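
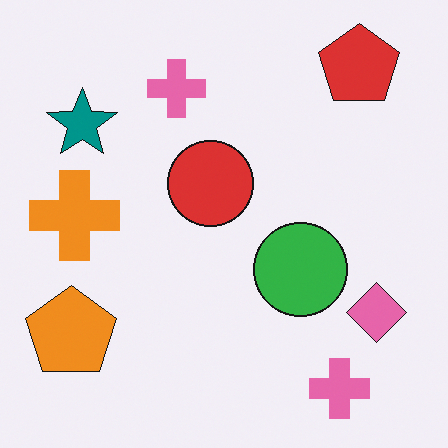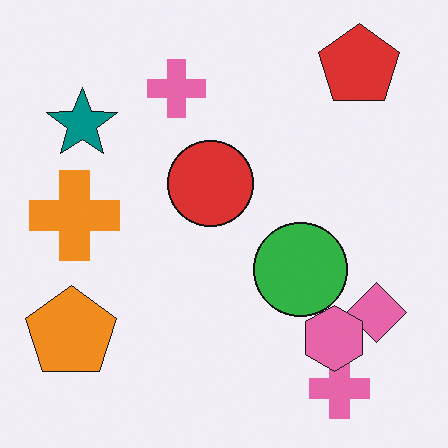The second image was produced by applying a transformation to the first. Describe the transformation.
The second image is the first overlaid with an additional pink hexagon.

A pink hexagon appears in the second image that is absent from the first.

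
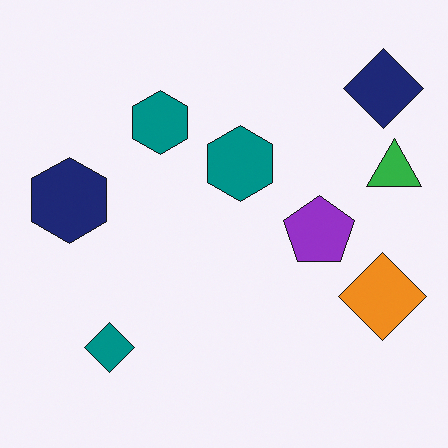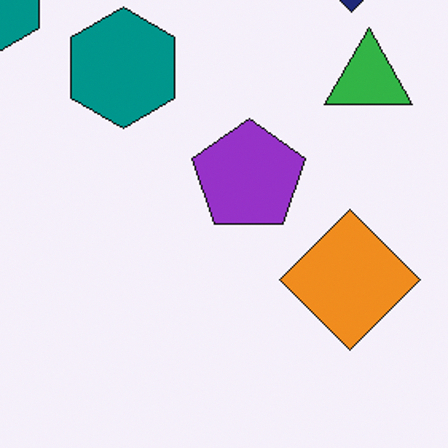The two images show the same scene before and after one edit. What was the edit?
The second image is the first cropped to a modestly smaller region and rescaled.

The visible shapes are larger and the field of view is narrower; shapes near the original edges may be partly or wholly outside the frame — a crop-and-rescale.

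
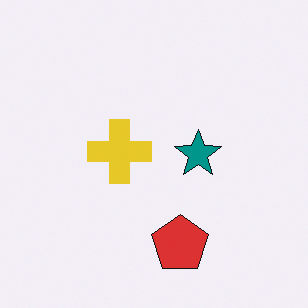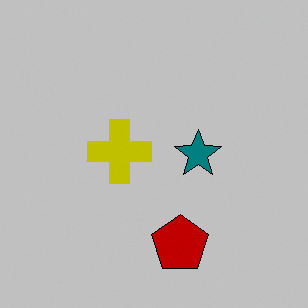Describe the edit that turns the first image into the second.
Aggressively posterized.

Each flat color has snapped to a coarser quantized level — most visibly, the near-white background has dropped to a flat grey.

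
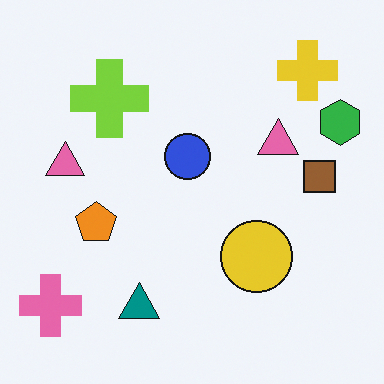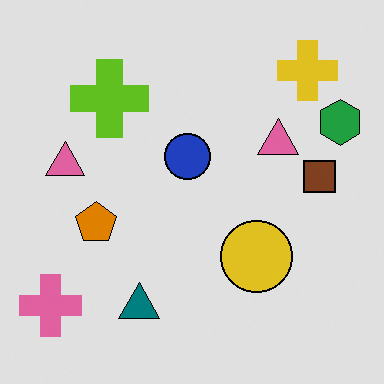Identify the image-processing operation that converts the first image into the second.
Posterized to a reduced palette.

Each flat color has snapped to a coarser quantized level — most visibly, the near-white background has dropped to a flat grey.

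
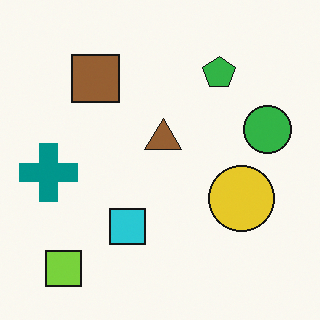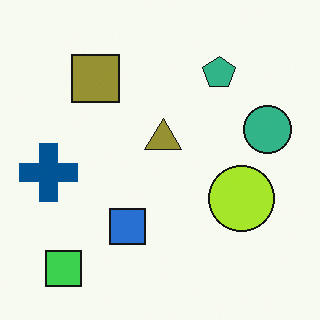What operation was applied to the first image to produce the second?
The second image is the first hue-shifted by a small amount.

Every shape's color has rotated by the same amount around the hue wheel — a uniform hue shift.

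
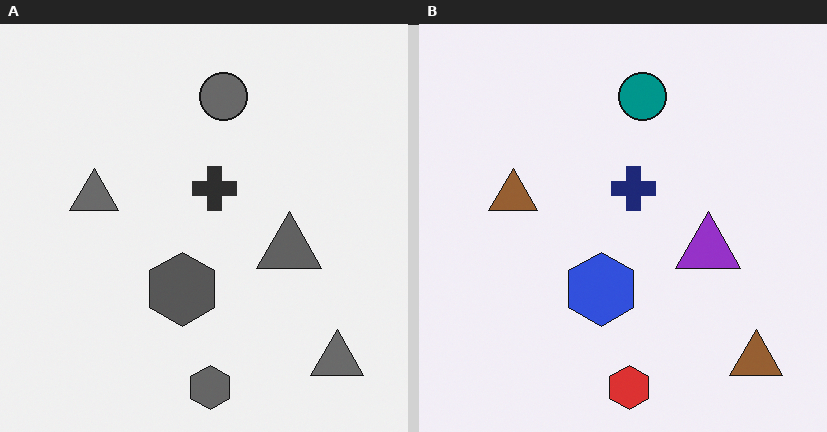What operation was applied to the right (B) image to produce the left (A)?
The left (A) image is the right (B) converted to grayscale.

All color is removed — every shape is now a shade of grey.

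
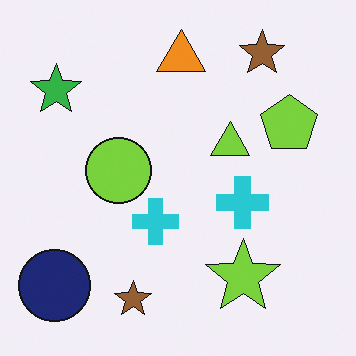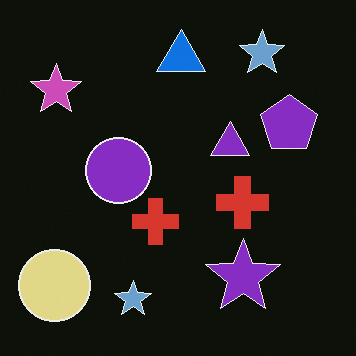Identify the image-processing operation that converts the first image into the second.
The second image is the first color-inverted (negative).

The light background has become dark and every shape's color is its complement — a photographic negative.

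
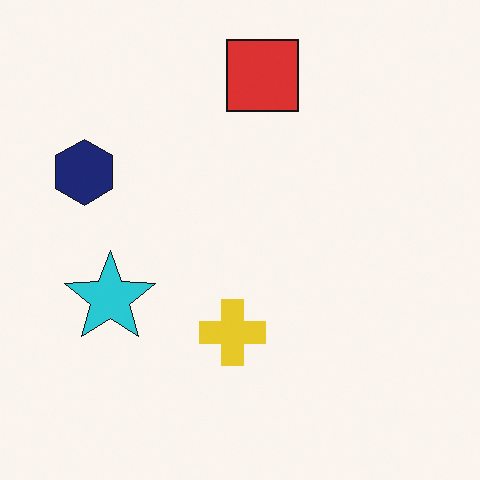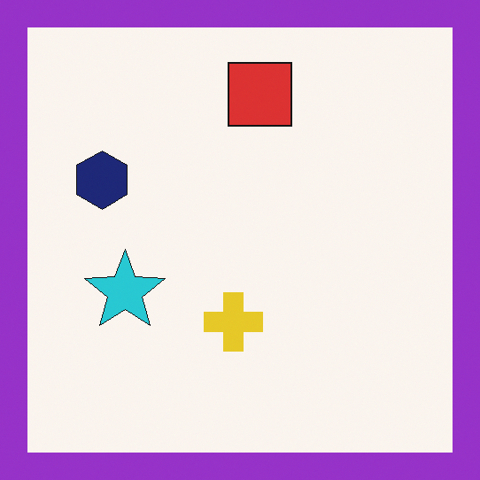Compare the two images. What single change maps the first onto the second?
Framed with a purple border.

A solid purple frame runs around the edge of the second image, with the content slightly shrunk inside it.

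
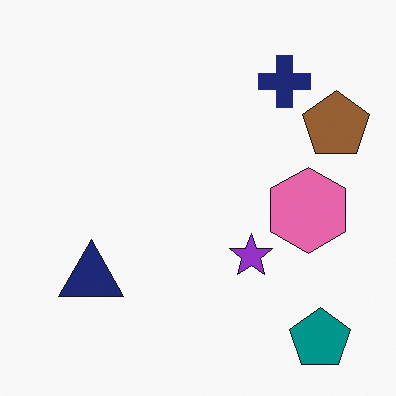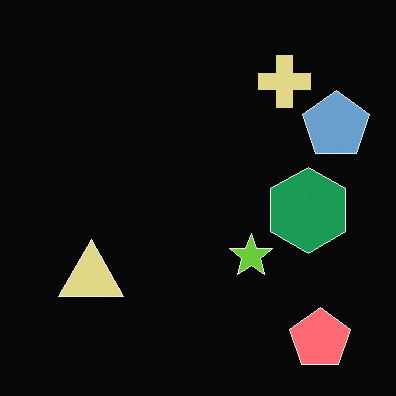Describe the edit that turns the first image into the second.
Color-inverted (negative).

The light background has become dark and every shape's color is its complement — a photographic negative.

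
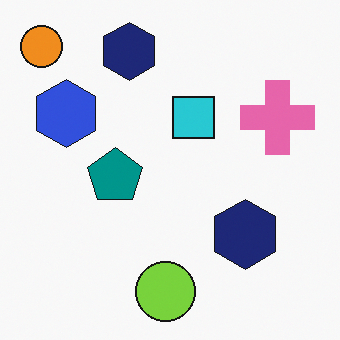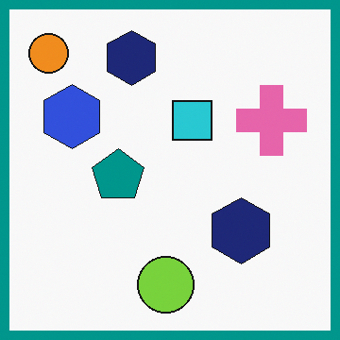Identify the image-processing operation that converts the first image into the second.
It was framed with a teal border.

A solid teal frame runs around the edge of the second image, with the content slightly shrunk inside it.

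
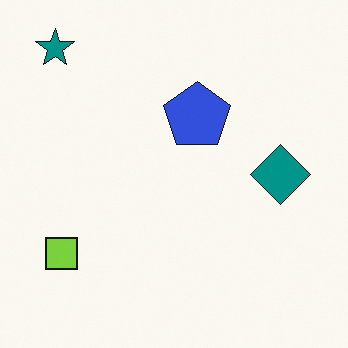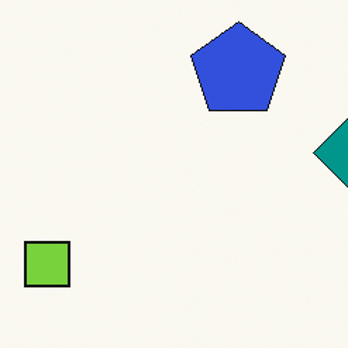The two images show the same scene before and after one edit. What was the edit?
This is the original image cropped to a modestly smaller region and rescaled.

The visible shapes are larger and the field of view is narrower; shapes near the original edges may be partly or wholly outside the frame — a crop-and-rescale.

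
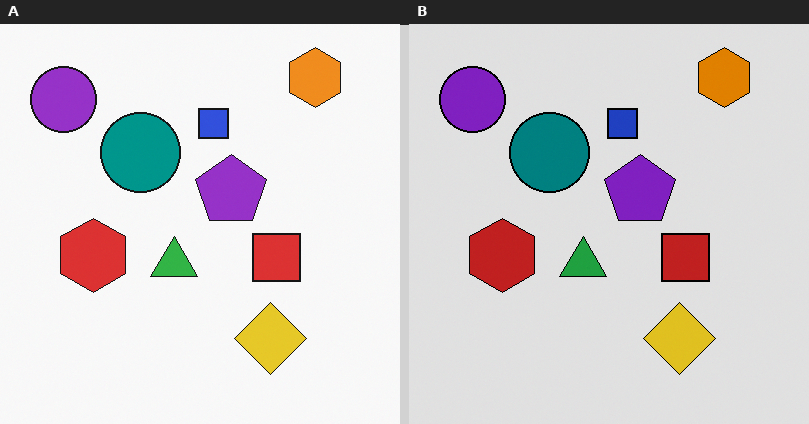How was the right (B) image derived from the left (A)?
This is the original image posterized to a reduced palette.

Each flat color has snapped to a coarser quantized level — most visibly, the near-white background has dropped to a flat grey.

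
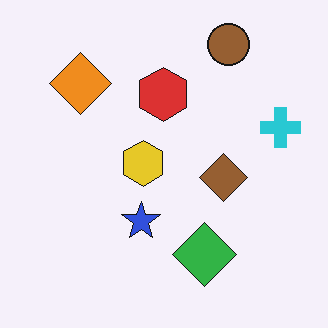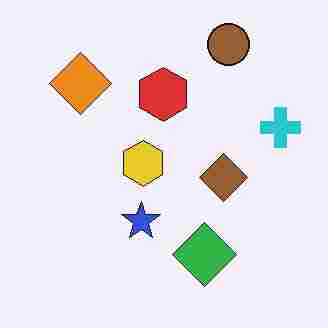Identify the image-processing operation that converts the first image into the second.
It was degraded with heavy JPEG compression.

Blocky 8×8 compression artifacts appear around shape edges and the flat background shows ringing — characteristic JPEG degradation.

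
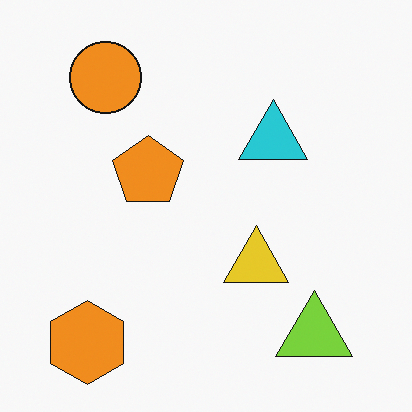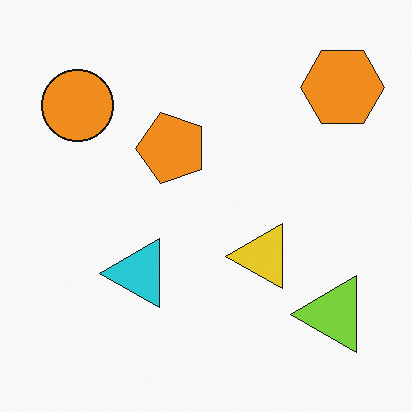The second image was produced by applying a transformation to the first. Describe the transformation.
It was transposed (reflected across the top-left ↔ bottom-right diagonal).

Shapes have swapped their row and column positions — what was in the top-right is now in the bottom-left — a diagonal reflection.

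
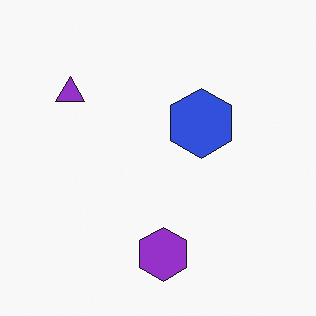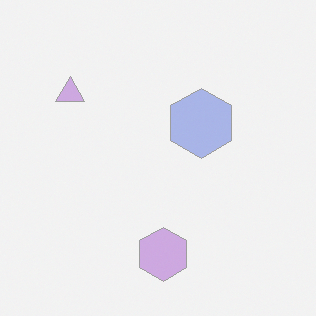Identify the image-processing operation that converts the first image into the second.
It was washed out (contrast reduced).

Tones are pushed toward mid-grey across the whole image — a global contrast change.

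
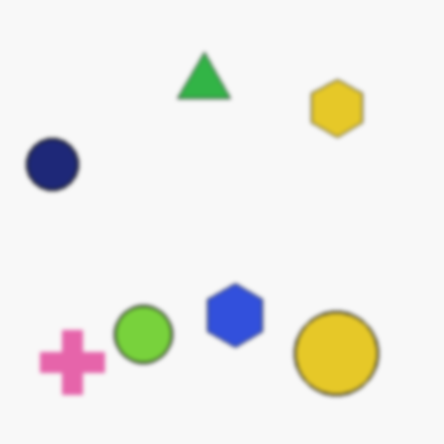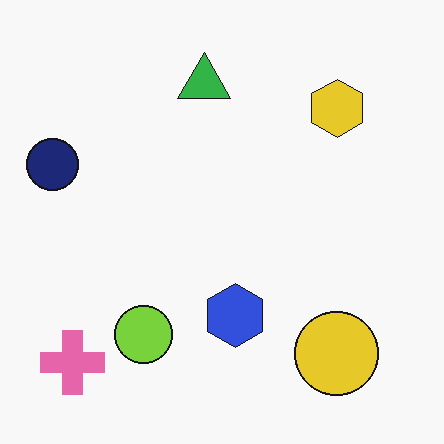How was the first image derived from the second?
The first image is the second lightly blurred.

Shape edges and outlines are uniformly softened across the whole image.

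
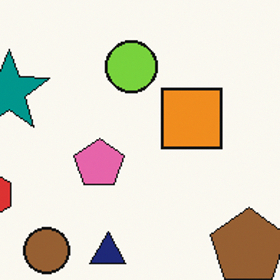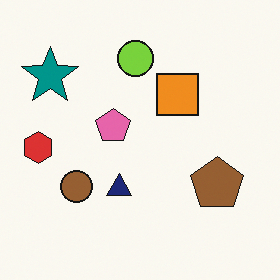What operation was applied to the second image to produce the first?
This is the original image cropped slightly and scaled back up.

The visible shapes are larger and the field of view is narrower; shapes near the original edges may be partly or wholly outside the frame — a crop-and-rescale.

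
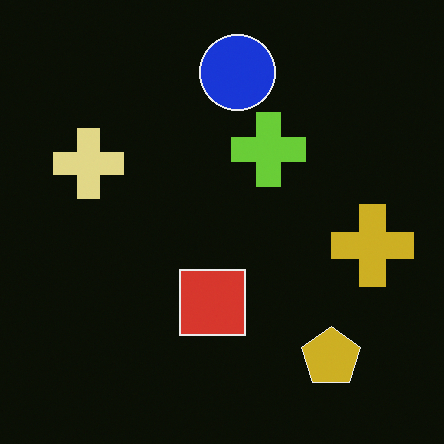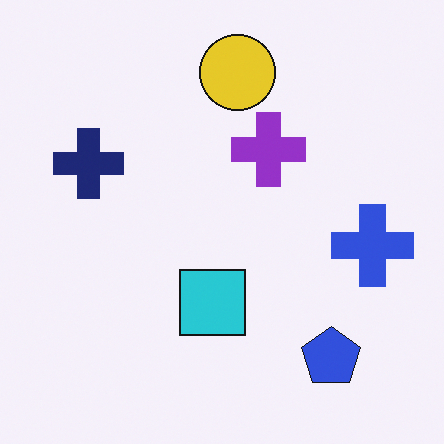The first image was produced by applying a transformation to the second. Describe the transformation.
Color-inverted (negative).

The light background has become dark and every shape's color is its complement — a photographic negative.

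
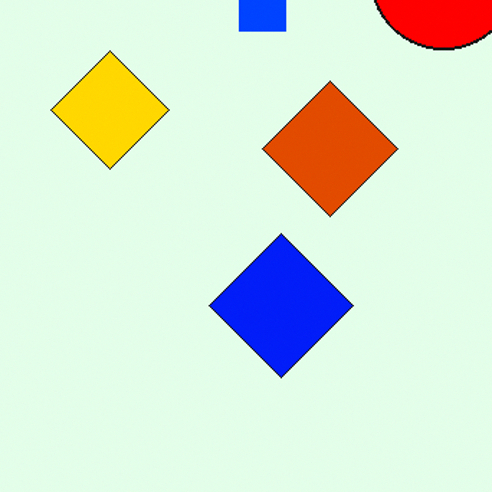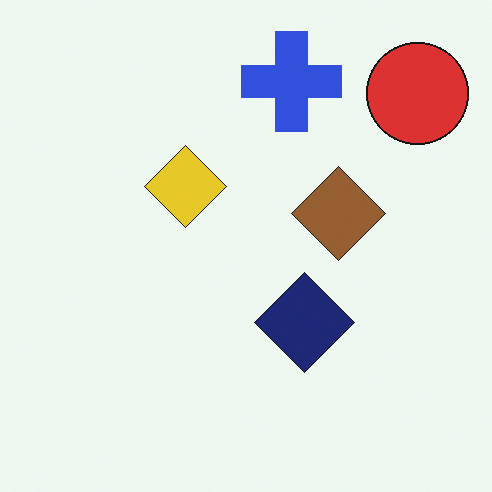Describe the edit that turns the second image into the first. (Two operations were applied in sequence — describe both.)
The transformation is: heavily oversaturated, then cropped slightly and scaled back up.

All colors are more vivid — a global saturation change. The visible shapes are larger and the field of view is narrower; shapes near the original edges may be partly or wholly outside the frame — a crop-and-rescale.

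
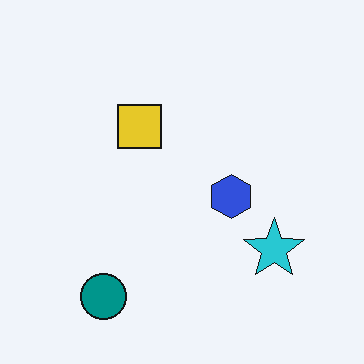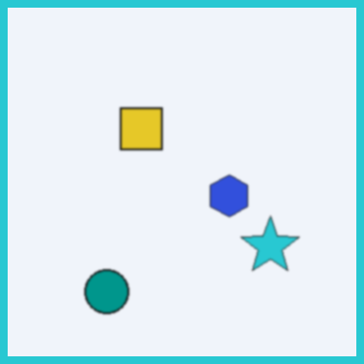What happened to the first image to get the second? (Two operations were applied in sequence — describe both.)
The transformation is: slightly softened, then framed with a cyan border.

Shape edges and outlines are uniformly softened across the whole image. A solid cyan frame runs around the edge of the second image, with the content slightly shrunk inside it.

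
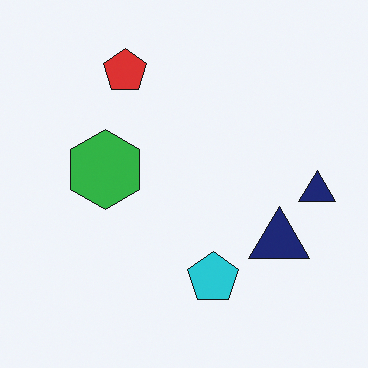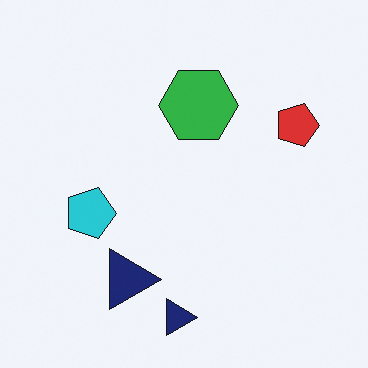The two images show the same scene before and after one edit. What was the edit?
It was rotated 90° clockwise.

The red pentagon sits in the top of the first image and the right of the second — consistent with a whole-image 90° clockwise rotation.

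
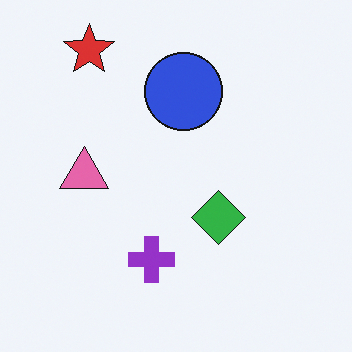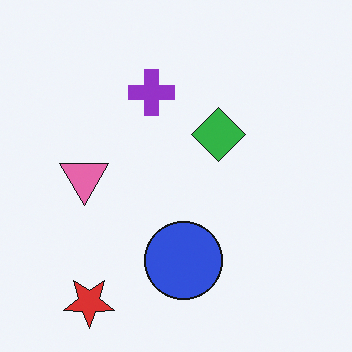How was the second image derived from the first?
The transformation is: flipped vertically (top ↔ bottom).

The red star is in the top-left of the first image and the bottom-left of the second — shapes on opposite sides of the horizontal midline have swapped in a mirror flip.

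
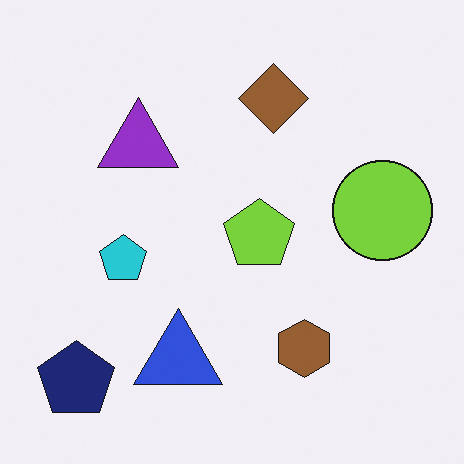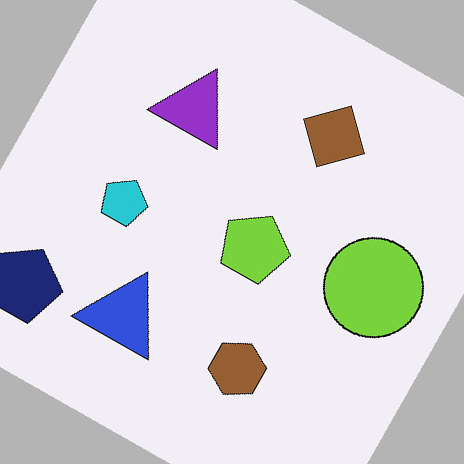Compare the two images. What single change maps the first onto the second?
The transformation is: rotated clockwise by a clearly visible amount.

Every shape is tilted by the same angle and the image corners show triangular fill wedges — a whole-image rotation by a non-right angle.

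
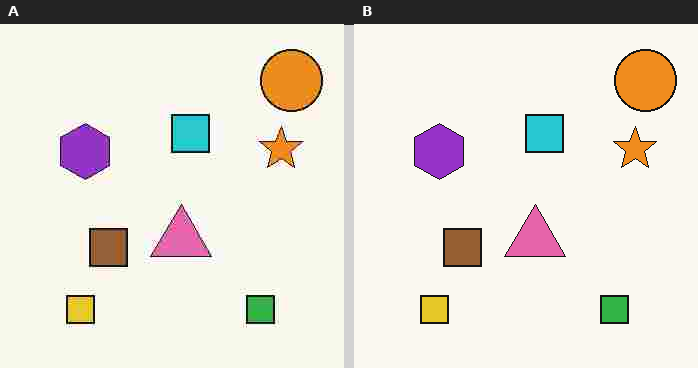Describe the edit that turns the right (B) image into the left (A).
It was degraded with heavy JPEG compression.

Blocky 8×8 compression artifacts appear around shape edges and the flat background shows ringing — characteristic JPEG degradation.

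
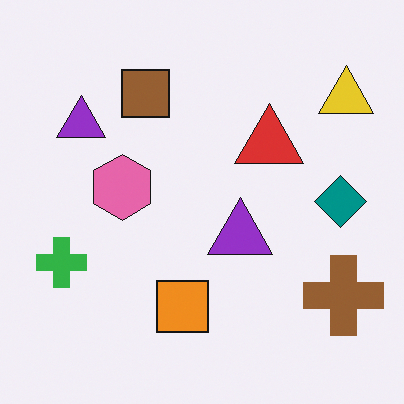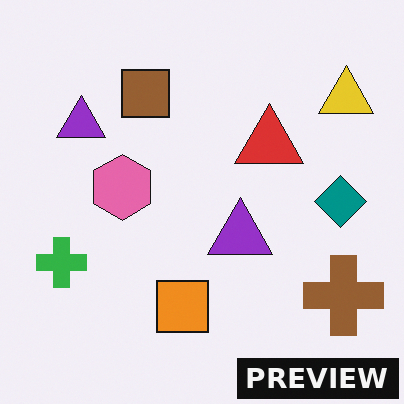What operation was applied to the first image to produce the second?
Watermarked with the text "PREVIEW" in the lower-right corner.

A dark label reading "PREVIEW" appears in the lower-right corner.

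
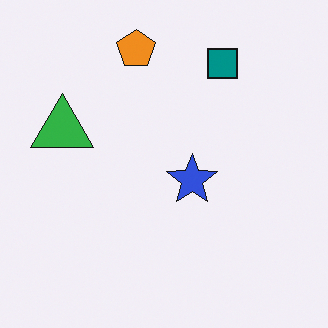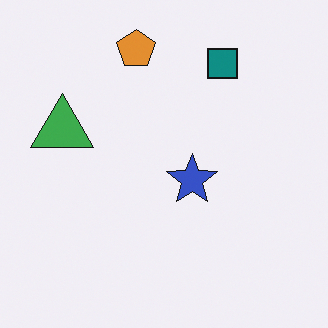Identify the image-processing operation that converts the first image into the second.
The image was slightly desaturated.

All colors are more muted and greyish — a global saturation change.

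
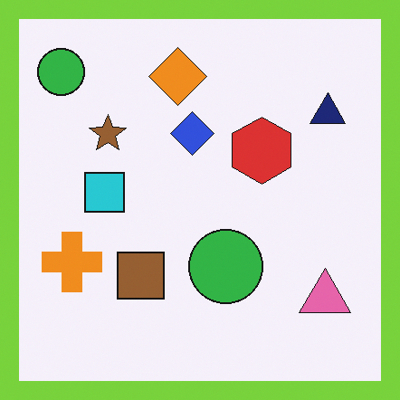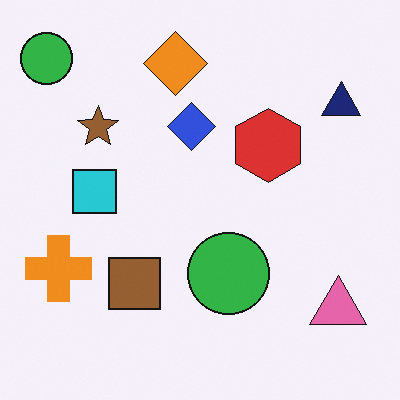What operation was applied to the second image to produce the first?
The image was framed with a lime border.

A solid lime frame runs around the edge of the first image, with the content slightly shrunk inside it.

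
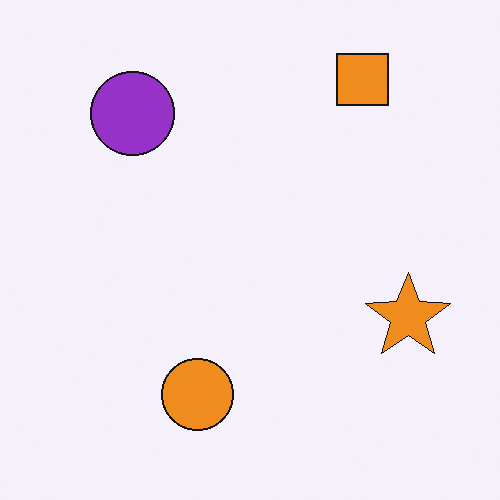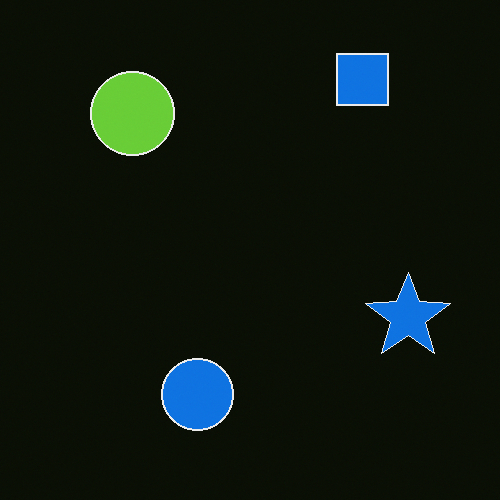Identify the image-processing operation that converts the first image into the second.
This is the original image color-inverted (negative).

The light background has become dark and every shape's color is its complement — a photographic negative.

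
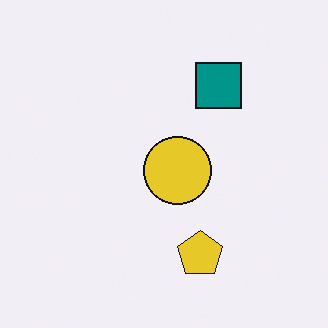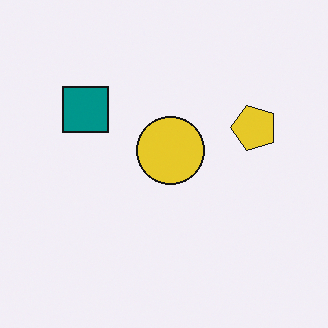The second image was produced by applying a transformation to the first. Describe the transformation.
Rotated 90° counter-clockwise.

The yellow pentagon sits in the bottom of the first image and the right of the second — consistent with a whole-image 90° counter-clockwise rotation.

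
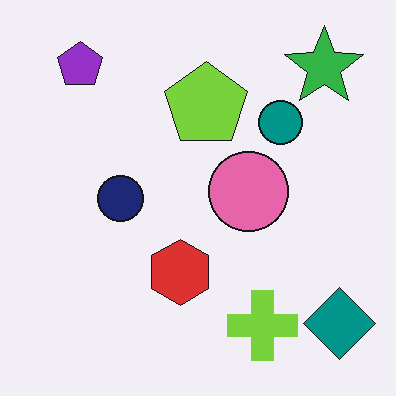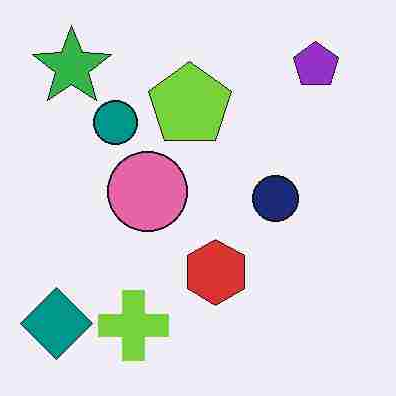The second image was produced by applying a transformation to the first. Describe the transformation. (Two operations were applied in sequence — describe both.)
It was heavily JPEG-compressed with obvious blocking artifacts, then flipped horizontally (left ↔ right).

Blocky 8×8 compression artifacts appear around shape edges and the flat background shows ringing — characteristic JPEG degradation. The teal diamond is in the bottom-right of the first image and the bottom-left of the second — shapes on opposite sides of the vertical midline have swapped in a mirror flip.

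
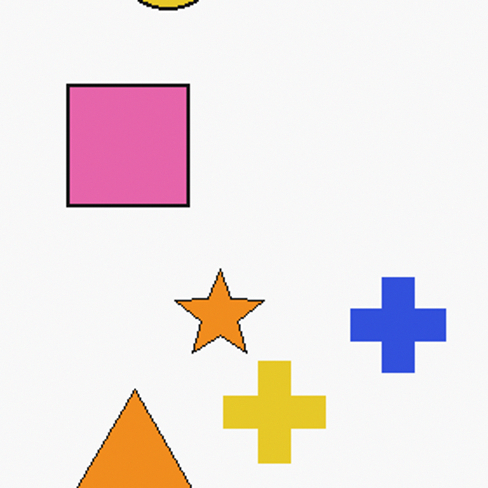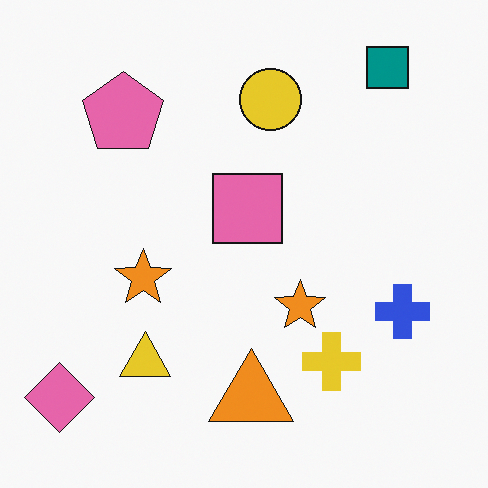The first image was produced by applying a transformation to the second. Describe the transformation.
This is the original image cropped tightly and scaled back up.

The visible shapes are larger and the field of view is narrower; shapes near the original edges may be partly or wholly outside the frame — a crop-and-rescale.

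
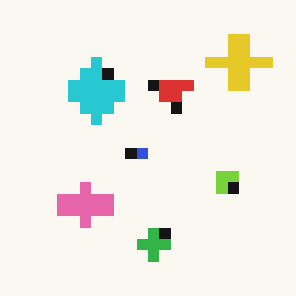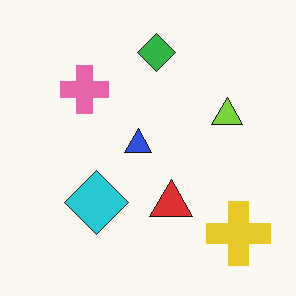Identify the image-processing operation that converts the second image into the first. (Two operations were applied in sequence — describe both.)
The image was heavily pixelated into large blocks, then flipped vertically (top ↔ bottom).

Shapes are reduced to large square blocks; fine edges and outlines are lost — a downscale-then-upscale (mosaic) effect. The green diamond is in the top of the second image and the bottom of the first — shapes on opposite sides of the horizontal midline have swapped in a mirror flip.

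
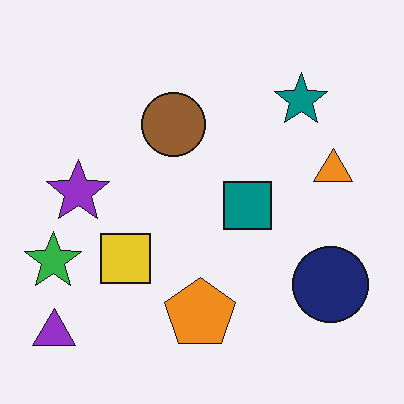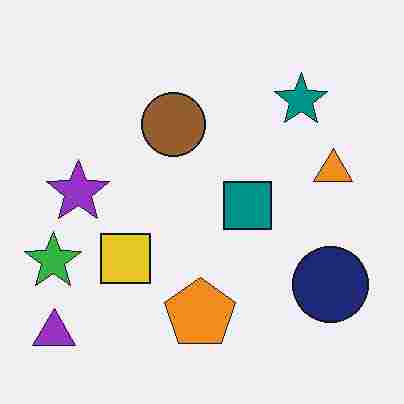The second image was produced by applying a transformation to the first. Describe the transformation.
It was heavily JPEG-compressed with obvious blocking artifacts.

Blocky 8×8 compression artifacts appear around shape edges and the flat background shows ringing — characteristic JPEG degradation.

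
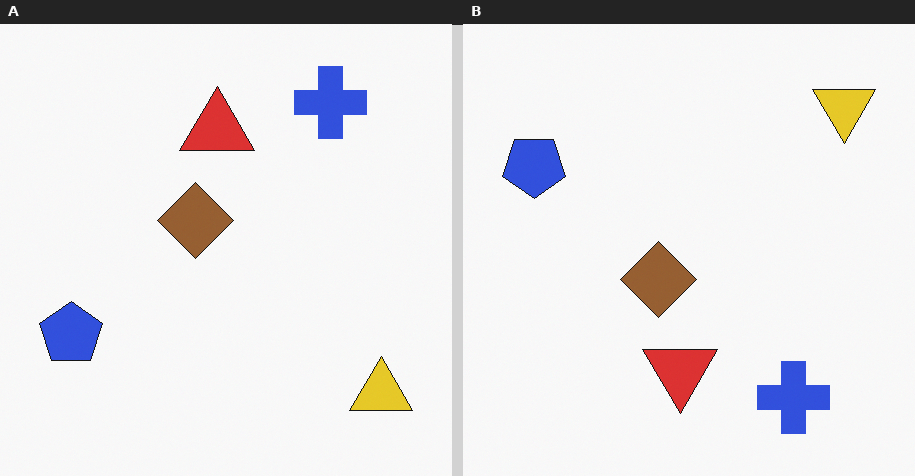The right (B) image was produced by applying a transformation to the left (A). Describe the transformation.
The transformation is: flipped vertically (top ↔ bottom).

The blue cross is in the top-right of the left (A) image and the bottom-right of the right (B) — shapes on opposite sides of the horizontal midline have swapped in a mirror flip.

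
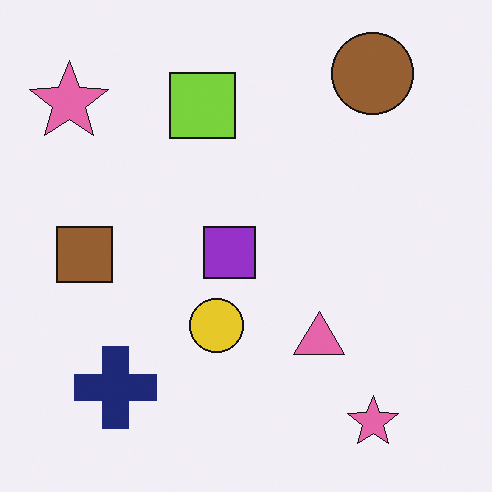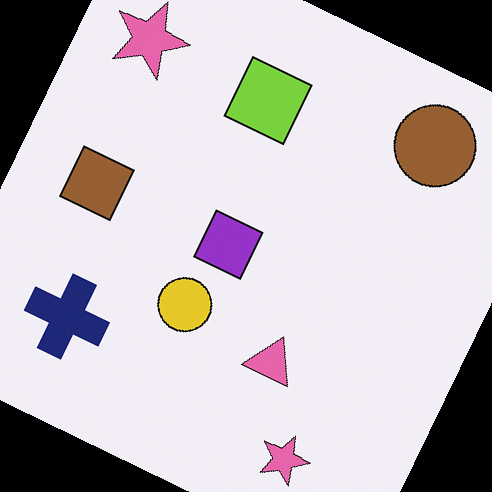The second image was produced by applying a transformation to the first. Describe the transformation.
The second image is the first rotated clockwise by a moderate amount.

Every shape is tilted by the same angle and the image corners show triangular fill wedges — a whole-image rotation by a non-right angle.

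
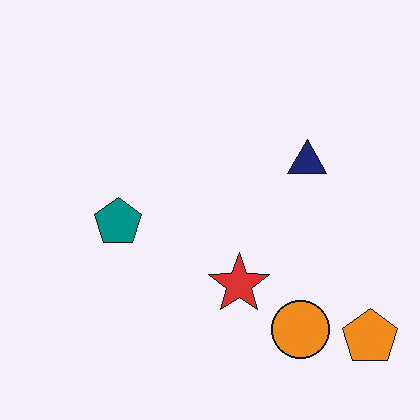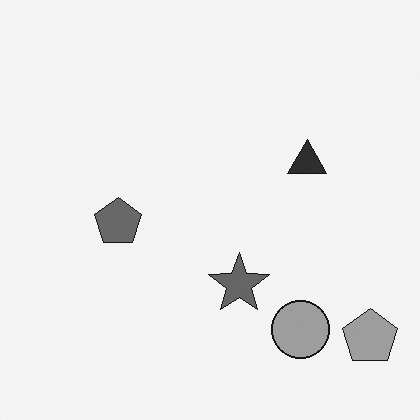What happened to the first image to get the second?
This is the original image converted to grayscale.

All color is removed — every shape is now a shade of grey.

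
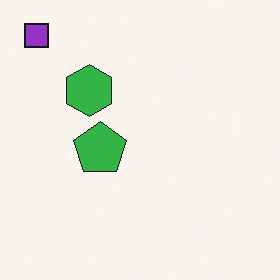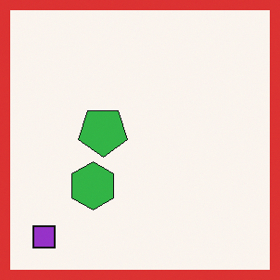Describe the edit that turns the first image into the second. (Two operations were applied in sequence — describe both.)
The second image is the first flipped vertically (top ↔ bottom), then framed with a red border.

The purple square is in the top-left of the first image and the bottom-left of the second — shapes on opposite sides of the horizontal midline have swapped in a mirror flip. A solid red frame runs around the edge of the second image, with the content slightly shrunk inside it.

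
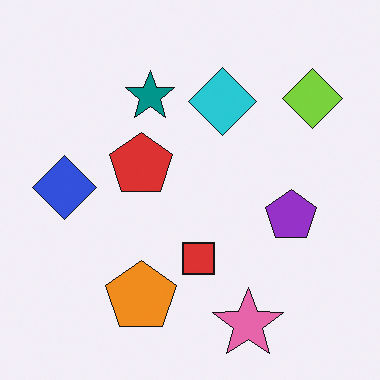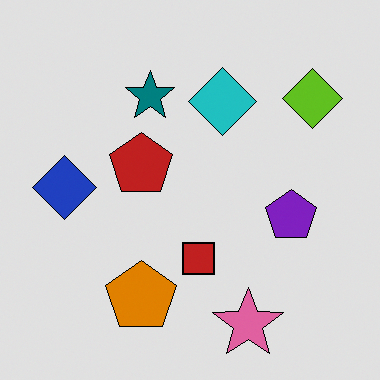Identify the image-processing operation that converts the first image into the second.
The second image is the first moderately posterized.

Each flat color has snapped to a coarser quantized level — most visibly, the near-white background has dropped to a flat grey.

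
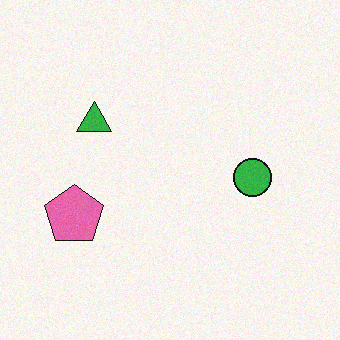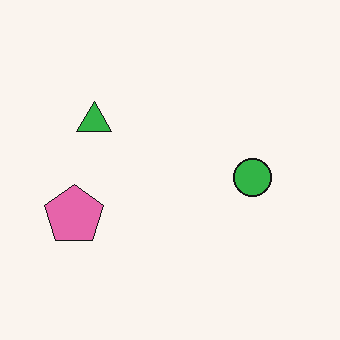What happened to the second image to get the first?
The transformation is: degraded with a light layer of grain.

Random speckle covers the whole image, including the flat background.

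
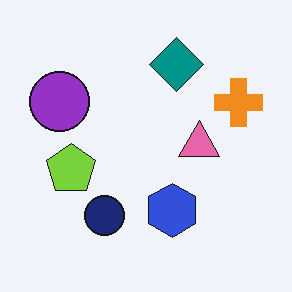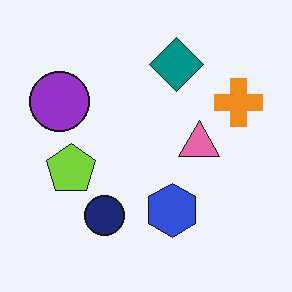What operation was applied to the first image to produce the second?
This is the original image JPEG-compressed with visible artifacts.

Blocky 8×8 compression artifacts appear around shape edges and the flat background shows ringing — characteristic JPEG degradation.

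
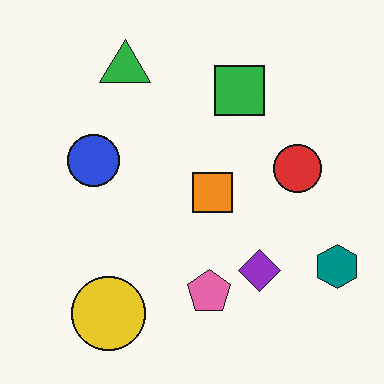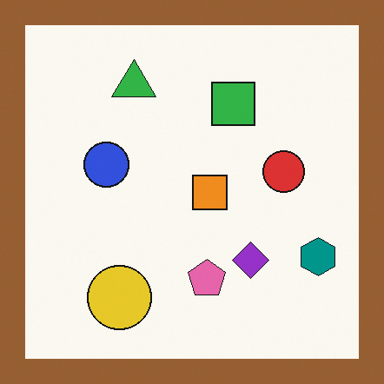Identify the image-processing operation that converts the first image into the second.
The image was framed with a brown border.

A solid brown frame runs around the edge of the second image, with the content slightly shrunk inside it.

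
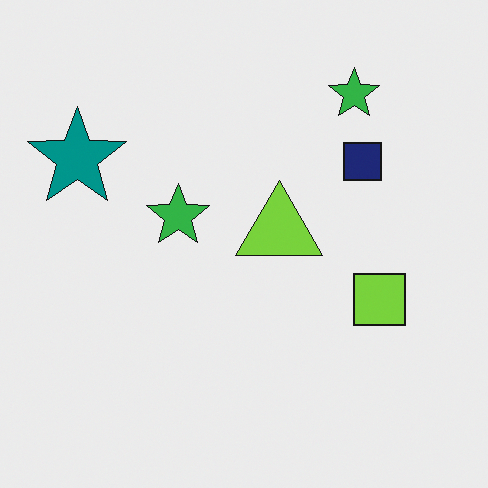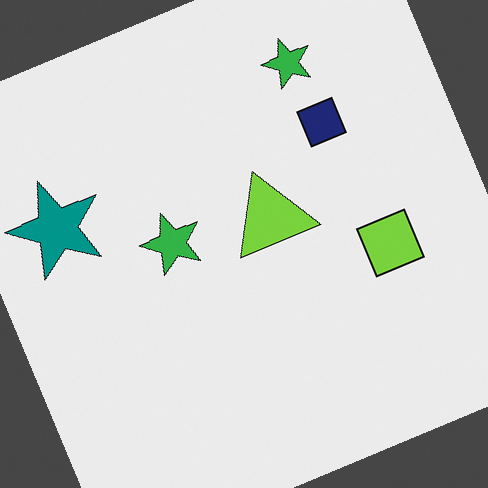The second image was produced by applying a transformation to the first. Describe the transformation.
The second image is the first rotated counter-clockwise by a clearly visible amount.

Every shape is tilted by the same angle and the image corners show triangular fill wedges — a whole-image rotation by a non-right angle.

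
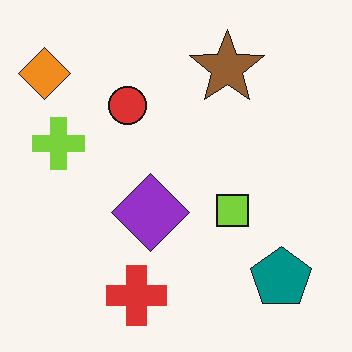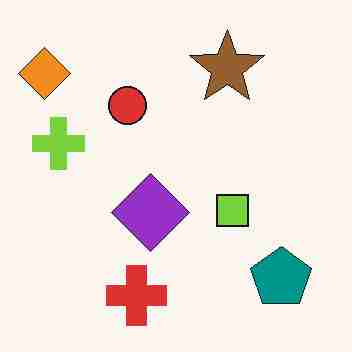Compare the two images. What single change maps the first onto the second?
It was degraded with heavy JPEG compression.

Blocky 8×8 compression artifacts appear around shape edges and the flat background shows ringing — characteristic JPEG degradation.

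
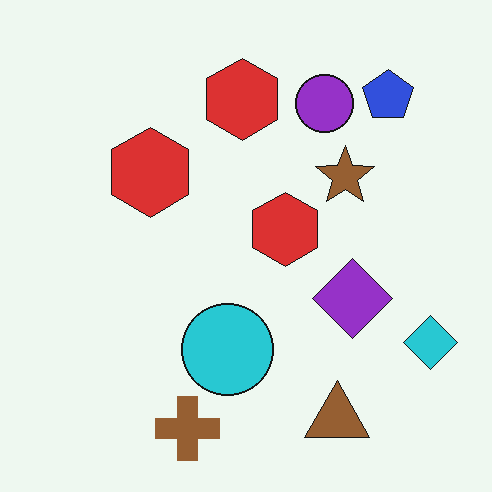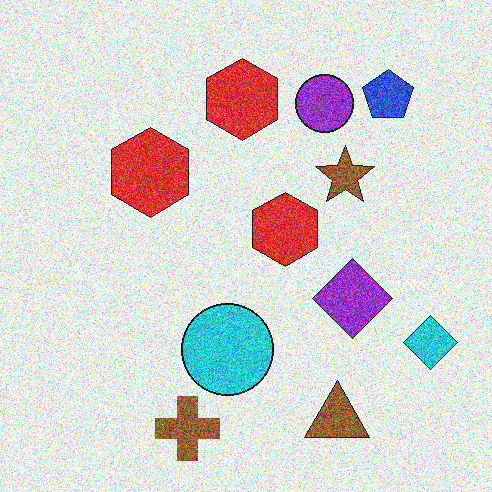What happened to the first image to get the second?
Degraded with a thick layer of grain.

Random speckle covers the whole image, including the flat background.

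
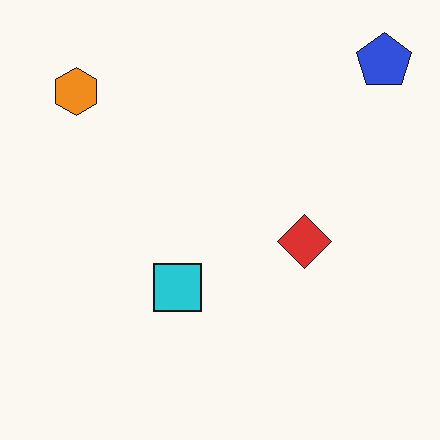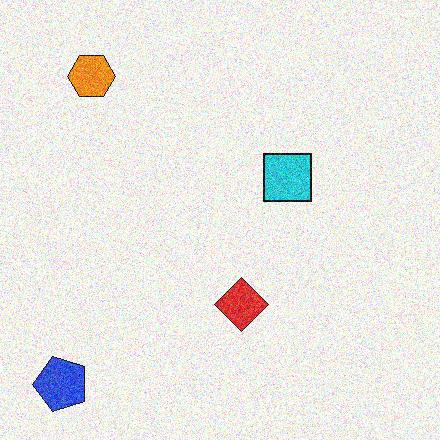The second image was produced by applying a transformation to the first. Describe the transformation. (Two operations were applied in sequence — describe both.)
The image was degraded with strong gaussian noise, then transposed (reflected across the top-left ↔ bottom-right diagonal).

Random speckle covers the whole image, including the flat background. Shapes have swapped their row and column positions — what was in the top-right is now in the bottom-left — a diagonal reflection.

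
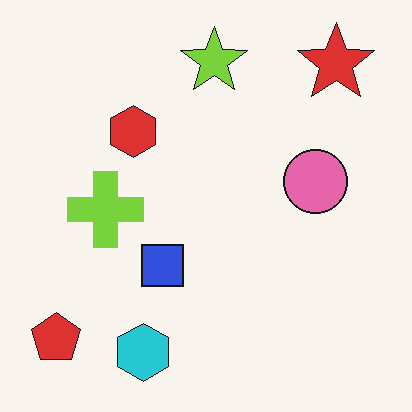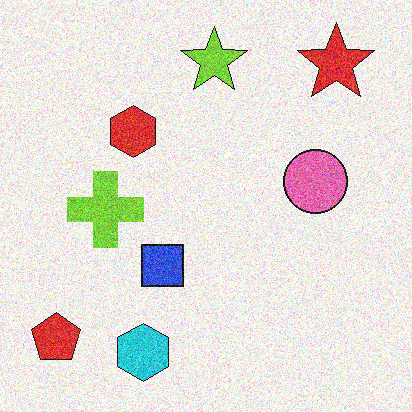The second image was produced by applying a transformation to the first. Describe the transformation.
The transformation is: degraded with strong gaussian noise.

Random speckle covers the whole image, including the flat background.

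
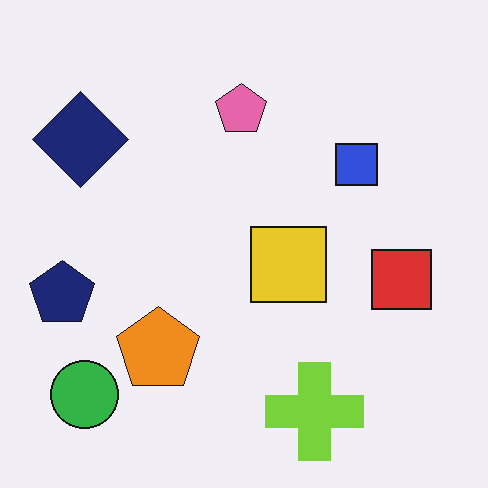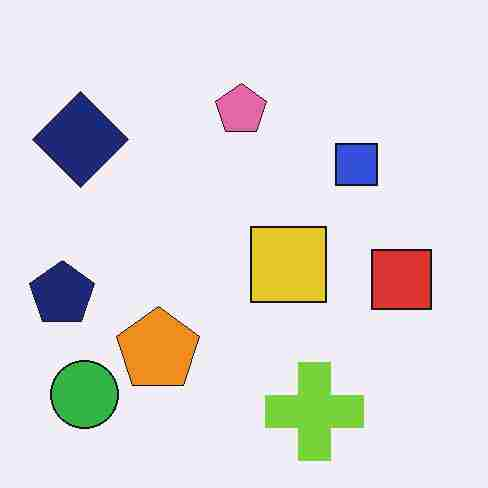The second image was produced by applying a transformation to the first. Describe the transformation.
Degraded with heavy JPEG compression.

Blocky 8×8 compression artifacts appear around shape edges and the flat background shows ringing — characteristic JPEG degradation.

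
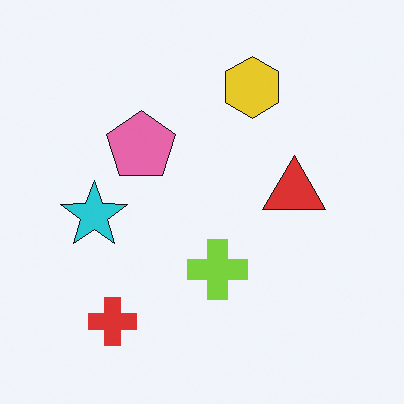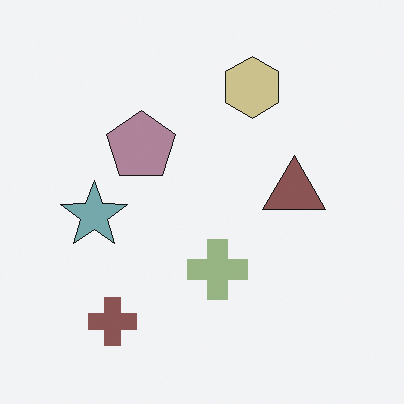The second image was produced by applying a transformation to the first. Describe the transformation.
The transformation is: made much more muted (saturation change).

All colors are more muted and greyish — a global saturation change.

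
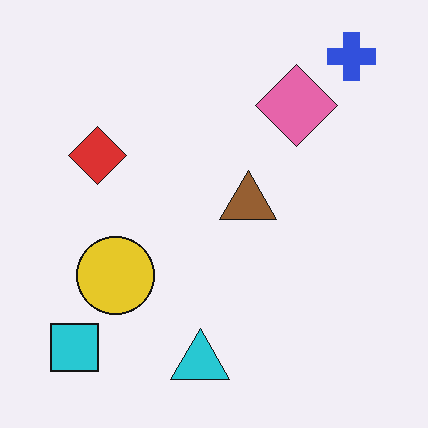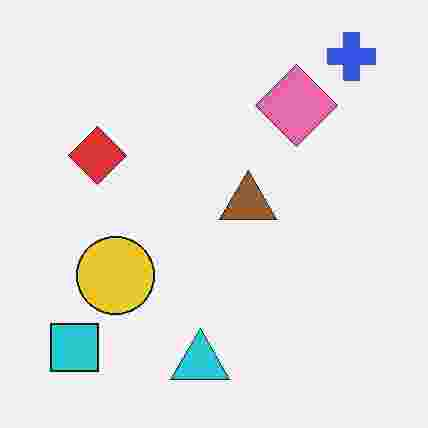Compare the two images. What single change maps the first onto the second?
Degraded with heavy JPEG compression.

Blocky 8×8 compression artifacts appear around shape edges and the flat background shows ringing — characteristic JPEG degradation.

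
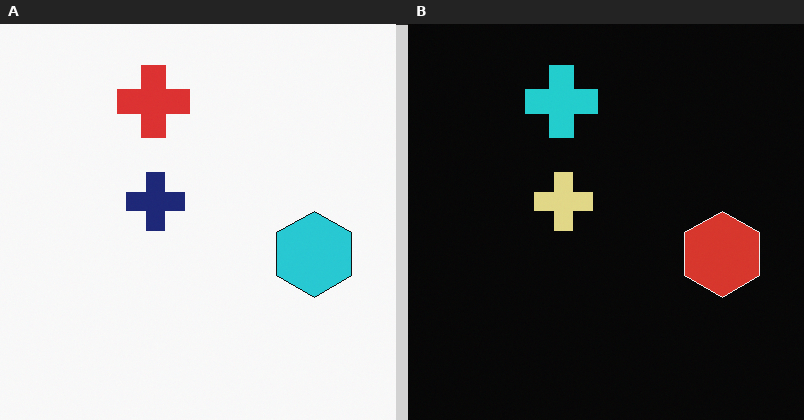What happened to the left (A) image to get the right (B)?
The image was color-inverted (negative).

The light background has become dark and every shape's color is its complement — a photographic negative.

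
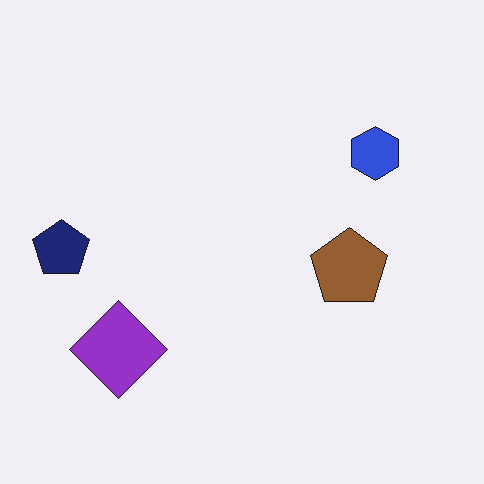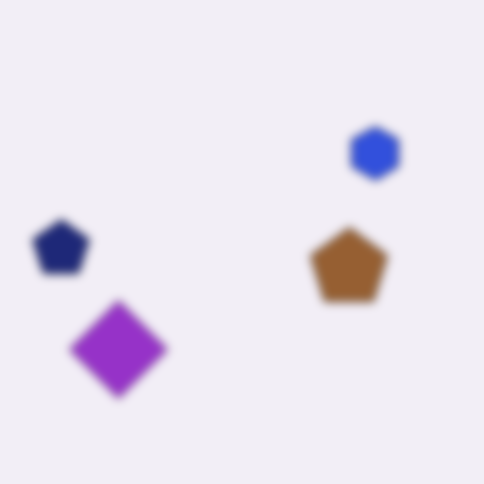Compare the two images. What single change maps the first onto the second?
The second image is the first moderately blurred.

Shape edges and outlines are uniformly softened across the whole image.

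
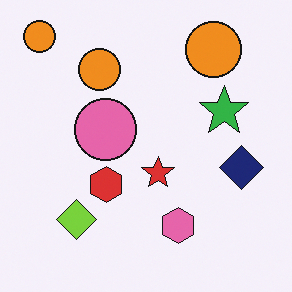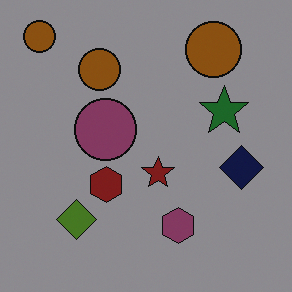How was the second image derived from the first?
Substantially darkened.

Every pixel — background and shapes alike — is uniformly darkened.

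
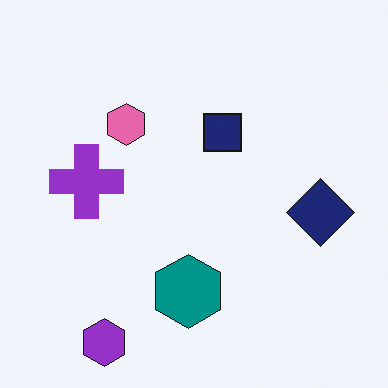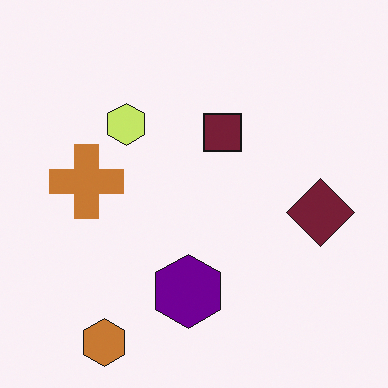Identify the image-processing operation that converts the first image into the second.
The image was hue-shifted noticeably.

Every shape's color has rotated by the same amount around the hue wheel — a uniform hue shift.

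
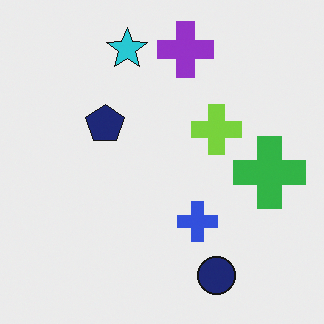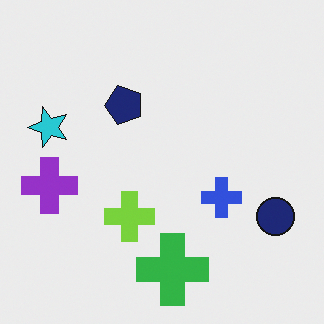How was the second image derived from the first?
The transformation is: transposed (reflected across the top-left ↔ bottom-right diagonal).

Shapes have swapped their row and column positions — what was in the top-right is now in the bottom-left — a diagonal reflection.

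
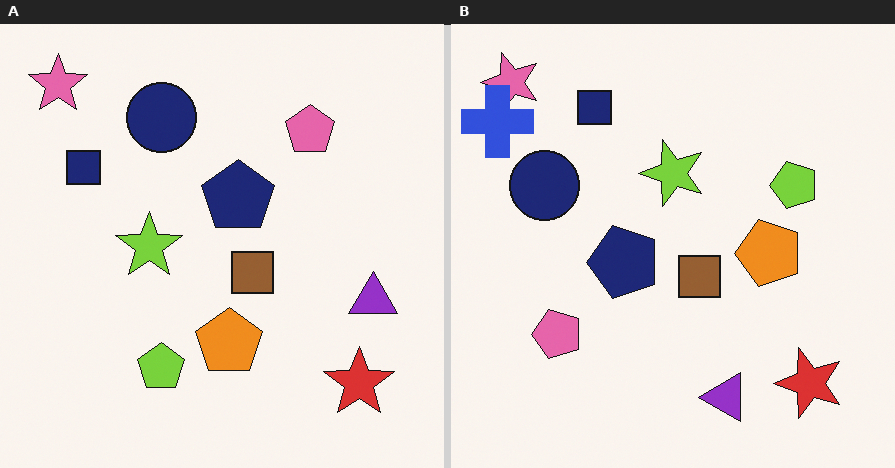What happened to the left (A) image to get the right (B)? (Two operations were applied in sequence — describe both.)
The transformation is: transposed (reflected across the top-left ↔ bottom-right diagonal), then overlaid with an additional blue cross.

Shapes have swapped their row and column positions — what was in the top-right is now in the bottom-left — a diagonal reflection. A blue cross appears in the right (B) image that is absent from the left (A).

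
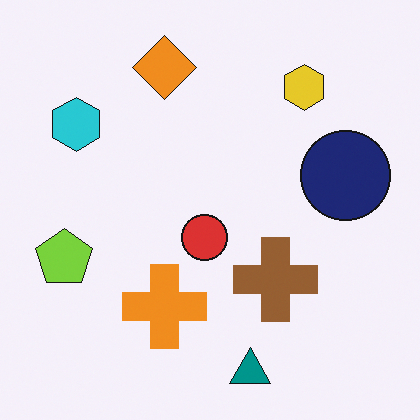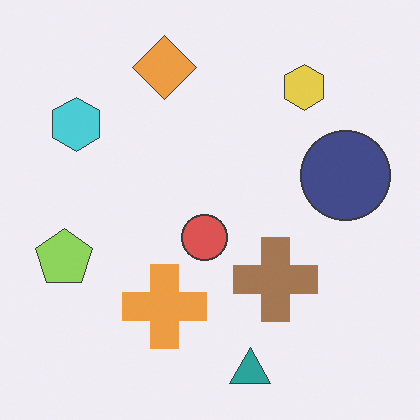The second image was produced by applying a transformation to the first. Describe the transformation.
It was given slightly reduced contrast.

Tones are pushed toward mid-grey across the whole image — a global contrast change.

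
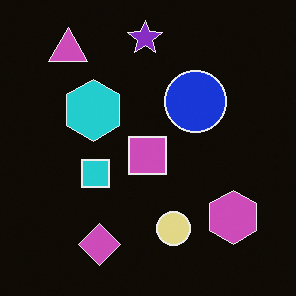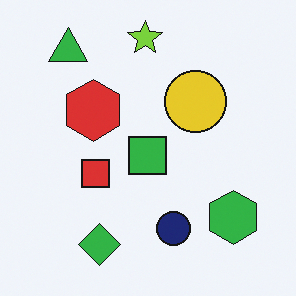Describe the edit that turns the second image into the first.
The image was color-inverted (negative).

The light background has become dark and every shape's color is its complement — a photographic negative.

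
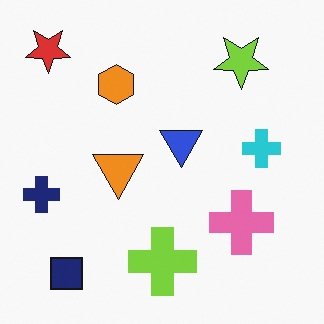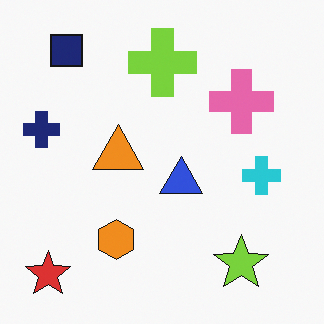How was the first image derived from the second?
The transformation is: flipped vertically (top ↔ bottom).

The navy square is in the top-left of the second image and the bottom-left of the first — shapes on opposite sides of the horizontal midline have swapped in a mirror flip.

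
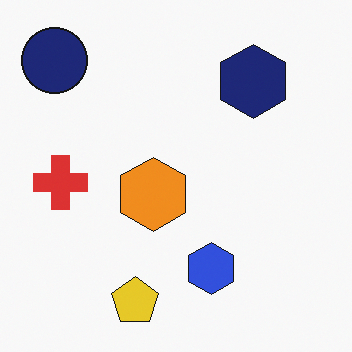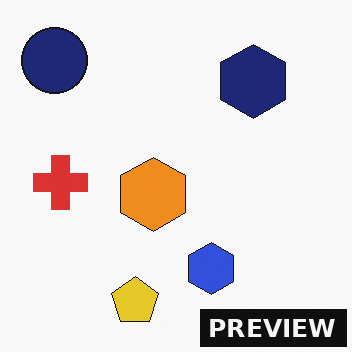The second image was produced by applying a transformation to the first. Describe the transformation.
The image was watermarked with the text "PREVIEW" in the lower-right corner.

A dark label reading "PREVIEW" appears in the lower-right corner.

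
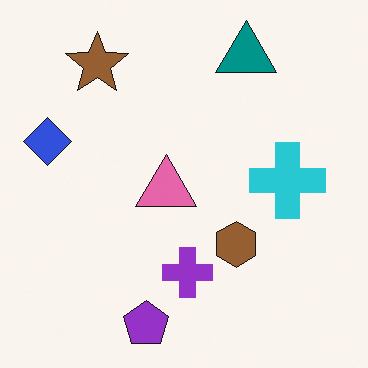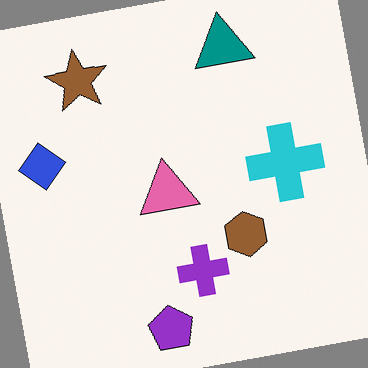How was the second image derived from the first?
Rotated counter-clockwise by a few degrees.

Every shape is tilted by the same angle and the image corners show triangular fill wedges — a whole-image rotation by a non-right angle.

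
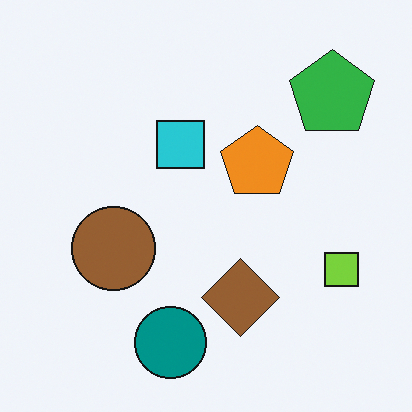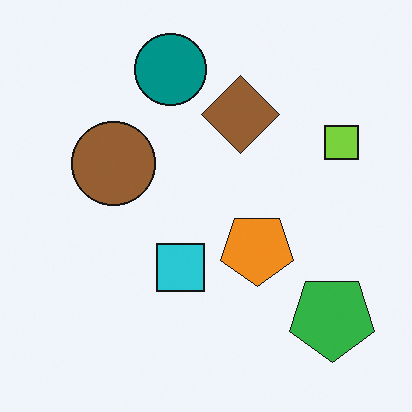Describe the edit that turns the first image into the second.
It was flipped vertically (top ↔ bottom).

The teal circle is in the bottom of the first image and the top of the second — shapes on opposite sides of the horizontal midline have swapped in a mirror flip.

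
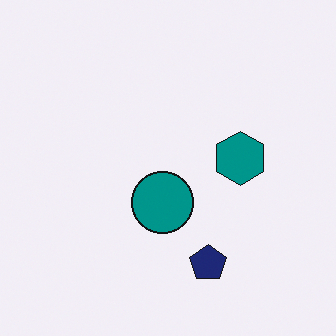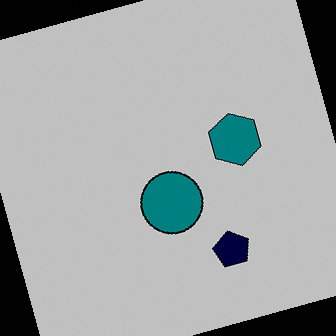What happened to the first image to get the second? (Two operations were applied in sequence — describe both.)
This is the original image heavily posterized to just a handful of flat colors, then rotated counter-clockwise by a clearly visible amount.

Each flat color has snapped to a coarser quantized level — most visibly, the near-white background has dropped to a flat grey. Every shape is tilted by the same angle and the image corners show triangular fill wedges — a whole-image rotation by a non-right angle.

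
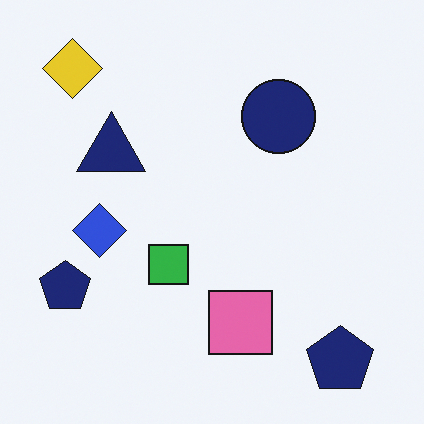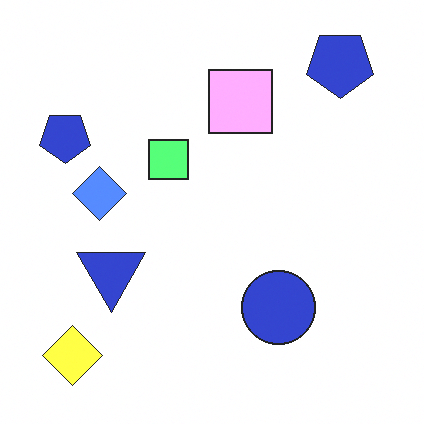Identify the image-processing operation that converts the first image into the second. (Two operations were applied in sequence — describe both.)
The image was flipped vertically (top ↔ bottom), then substantially brightened.

The yellow diamond is in the top-left of the first image and the bottom-left of the second — shapes on opposite sides of the horizontal midline have swapped in a mirror flip. Every pixel — background and shapes alike — is uniformly brightened.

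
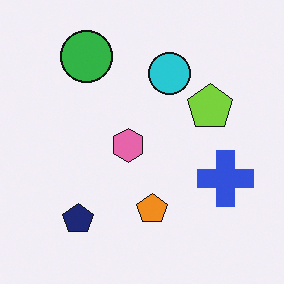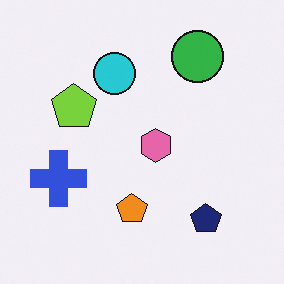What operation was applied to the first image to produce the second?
The image was flipped horizontally (left ↔ right).

The blue cross is in the right of the first image and the left of the second — shapes on opposite sides of the vertical midline have swapped in a mirror flip.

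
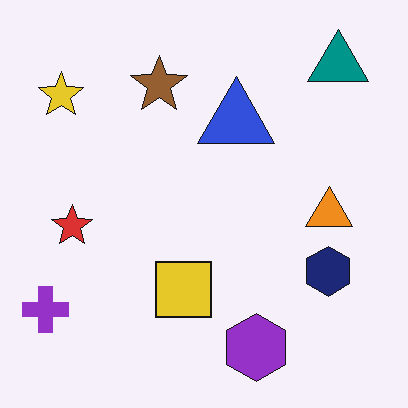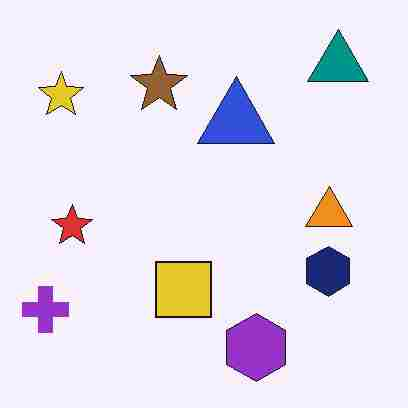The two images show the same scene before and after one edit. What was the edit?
The image was degraded with heavy JPEG compression.

Blocky 8×8 compression artifacts appear around shape edges and the flat background shows ringing — characteristic JPEG degradation.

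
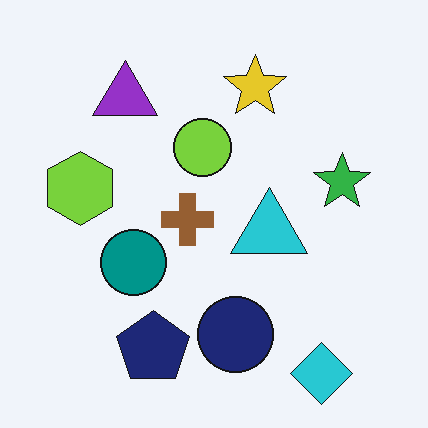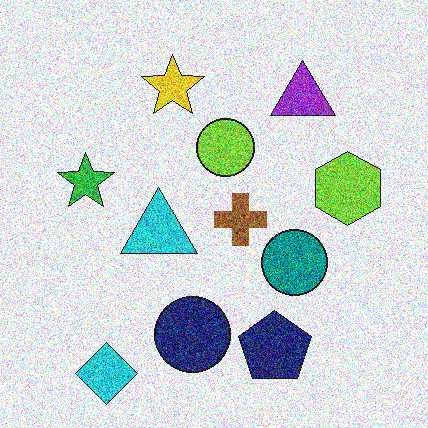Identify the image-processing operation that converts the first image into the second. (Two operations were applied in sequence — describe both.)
Flipped horizontally (left ↔ right), then degraded with heavy additive noise.

The lime hexagon is in the left of the first image and the right of the second — shapes on opposite sides of the vertical midline have swapped in a mirror flip. Random speckle covers the whole image, including the flat background.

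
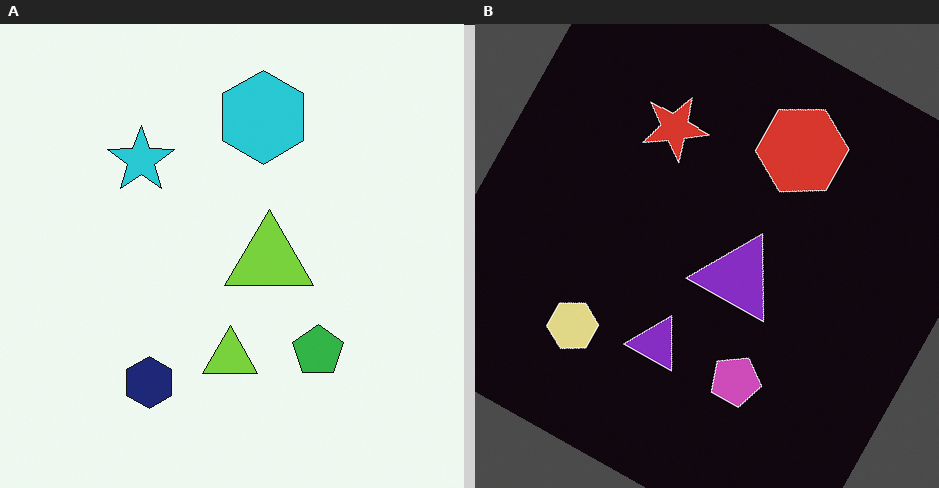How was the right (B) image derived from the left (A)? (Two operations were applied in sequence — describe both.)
This is the original image rotated clockwise by a clearly visible amount, then color-inverted (negative).

Every shape is tilted by the same angle and the image corners show triangular fill wedges — a whole-image rotation by a non-right angle. The light background has become dark and every shape's color is its complement — a photographic negative.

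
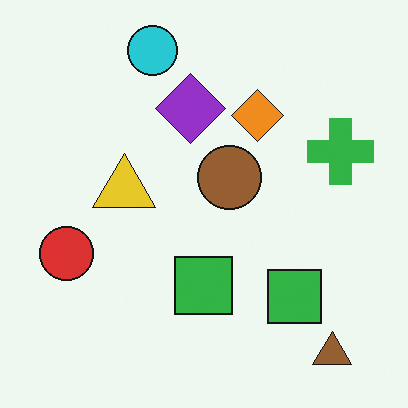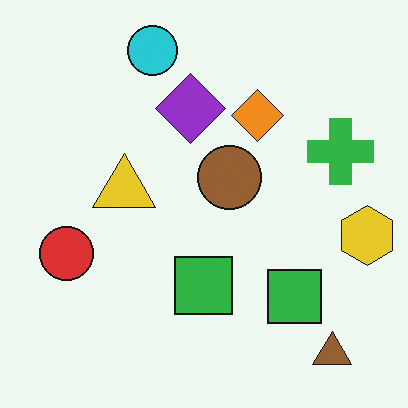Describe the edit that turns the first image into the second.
The image was overlaid with an additional yellow hexagon.

A yellow hexagon appears in the second image that is absent from the first.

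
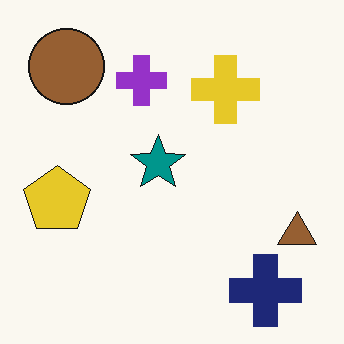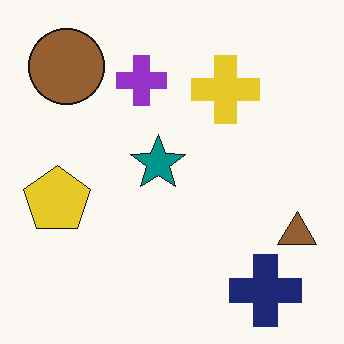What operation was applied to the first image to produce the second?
It was given moderate JPEG compression.

Blocky 8×8 compression artifacts appear around shape edges and the flat background shows ringing — characteristic JPEG degradation.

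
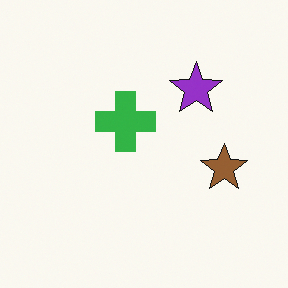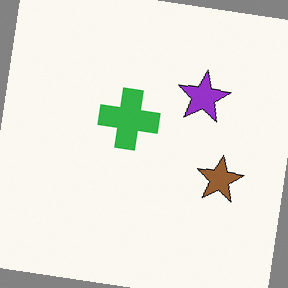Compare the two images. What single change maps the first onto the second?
It was rotated clockwise by a slight angle.

Every shape is tilted by the same angle and the image corners show triangular fill wedges — a whole-image rotation by a non-right angle.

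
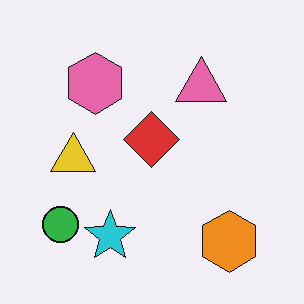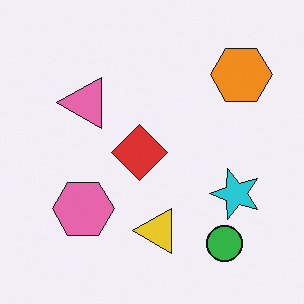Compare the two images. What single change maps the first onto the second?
The transformation is: rotated 90° counter-clockwise.

The orange hexagon sits in the bottom-right of the first image and the top-right of the second — consistent with a whole-image 90° counter-clockwise rotation.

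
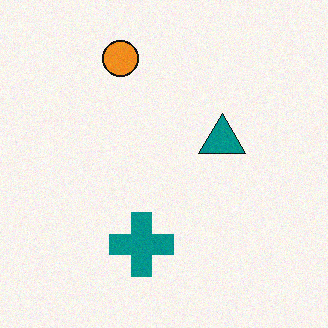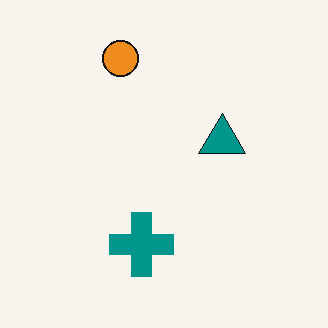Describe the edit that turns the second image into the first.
Degraded with subtle gaussian noise.

Random speckle covers the whole image, including the flat background.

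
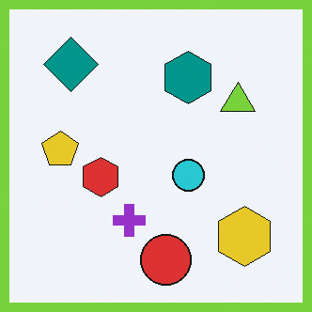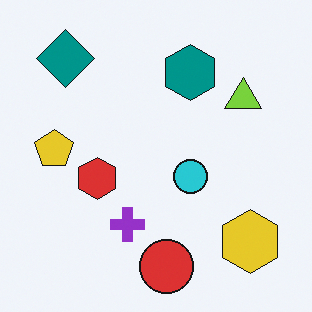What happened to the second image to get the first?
The first image is the second framed with a lime border.

A solid lime frame runs around the edge of the first image, with the content slightly shrunk inside it.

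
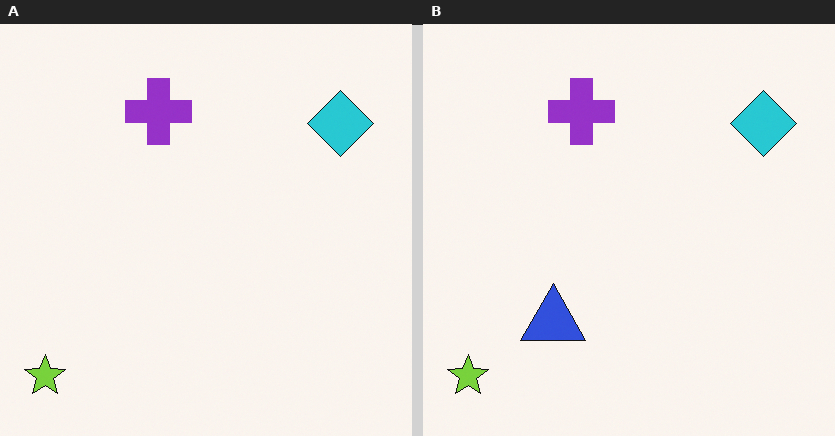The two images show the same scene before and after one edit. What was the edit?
Overlaid with an additional blue triangle.

A blue triangle appears in the right (B) image that is absent from the left (A).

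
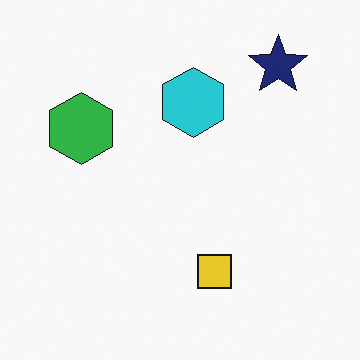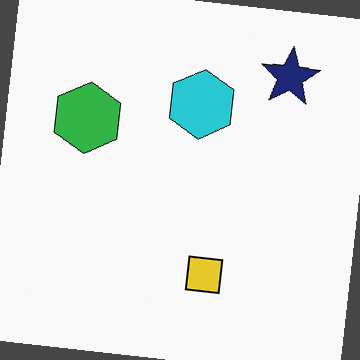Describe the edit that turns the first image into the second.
It was rotated clockwise by a small amount.

Every shape is tilted by the same angle and the image corners show triangular fill wedges — a whole-image rotation by a non-right angle.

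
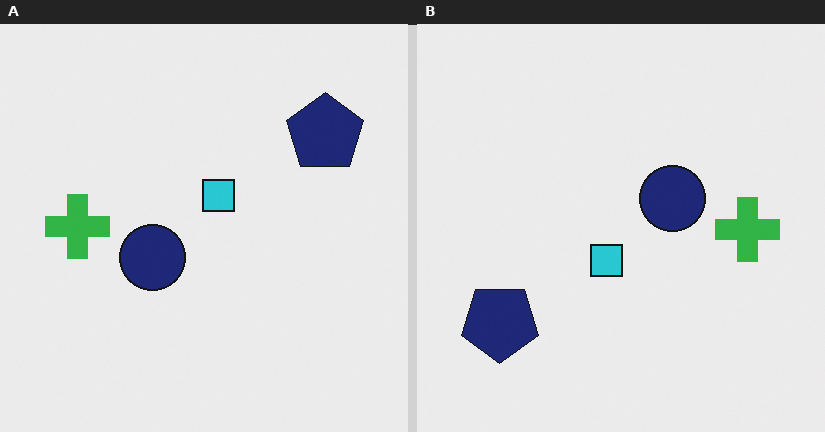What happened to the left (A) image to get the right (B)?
The image was rotated 180°.

The navy pentagon sits in the top-right of the left (A) image and the bottom-left of the right (B) — consistent with a whole-image 180° rotation.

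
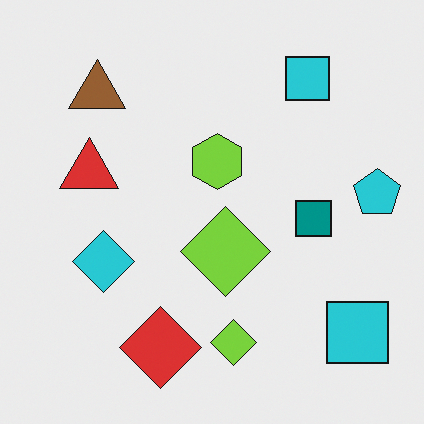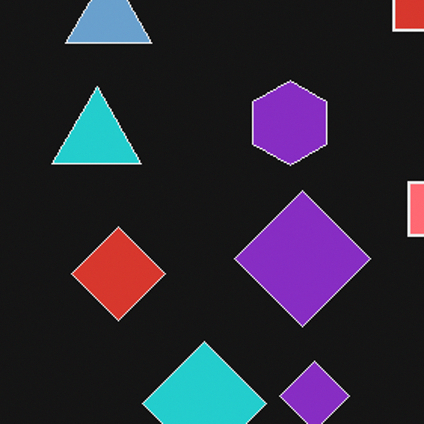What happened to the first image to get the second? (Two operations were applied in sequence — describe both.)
The transformation is: cropped slightly and scaled back up, then color-inverted (negative).

The visible shapes are larger and the field of view is narrower; shapes near the original edges may be partly or wholly outside the frame — a crop-and-rescale. The light background has become dark and every shape's color is its complement — a photographic negative.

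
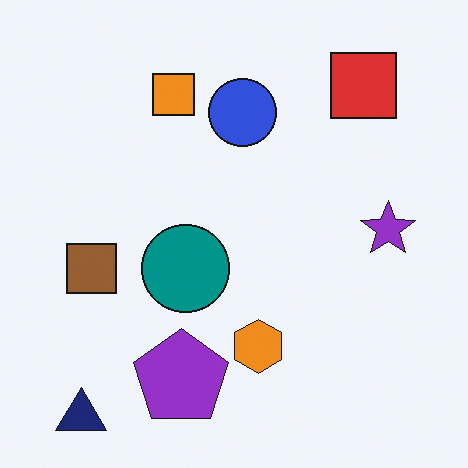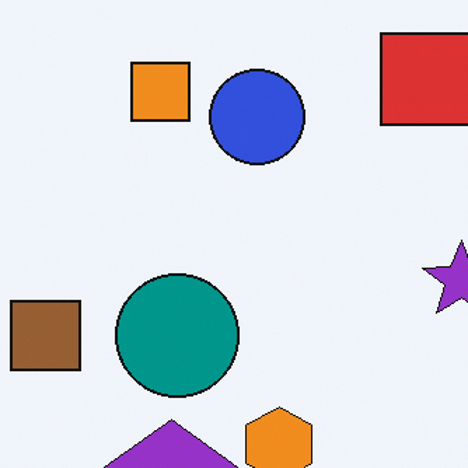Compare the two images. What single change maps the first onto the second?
Cropped to a modestly smaller region and rescaled.

The visible shapes are larger and the field of view is narrower; shapes near the original edges may be partly or wholly outside the frame — a crop-and-rescale.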